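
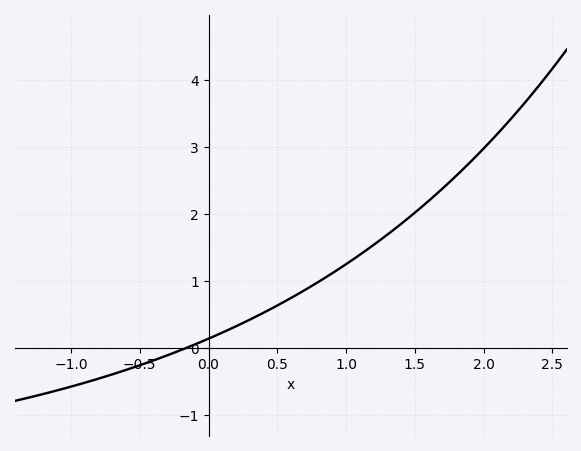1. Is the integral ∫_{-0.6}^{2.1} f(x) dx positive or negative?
positive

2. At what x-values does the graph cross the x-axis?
-0.2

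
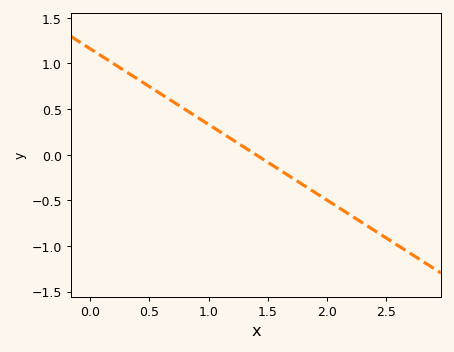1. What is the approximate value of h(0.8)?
0.5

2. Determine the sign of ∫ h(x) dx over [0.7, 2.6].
negative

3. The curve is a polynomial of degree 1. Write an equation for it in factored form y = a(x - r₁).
y = -0.83(x - 1.4)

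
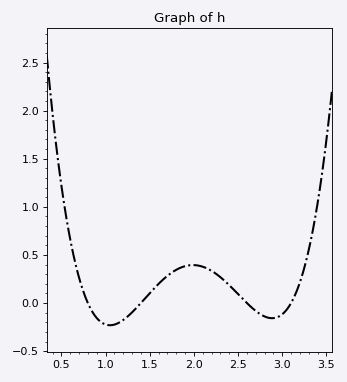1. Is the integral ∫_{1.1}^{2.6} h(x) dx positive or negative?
positive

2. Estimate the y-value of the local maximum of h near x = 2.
0.395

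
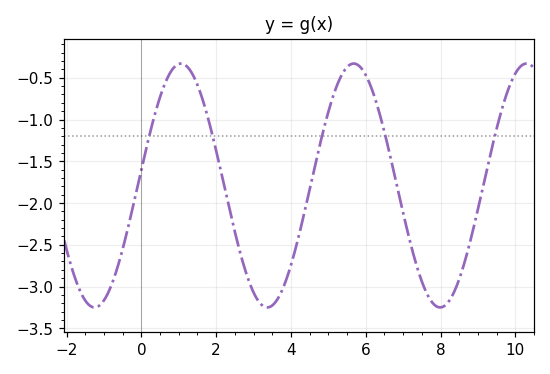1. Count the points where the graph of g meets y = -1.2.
5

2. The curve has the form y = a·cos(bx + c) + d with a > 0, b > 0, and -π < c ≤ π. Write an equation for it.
y = 1.46cos(1.4x - 1.4) - 1.79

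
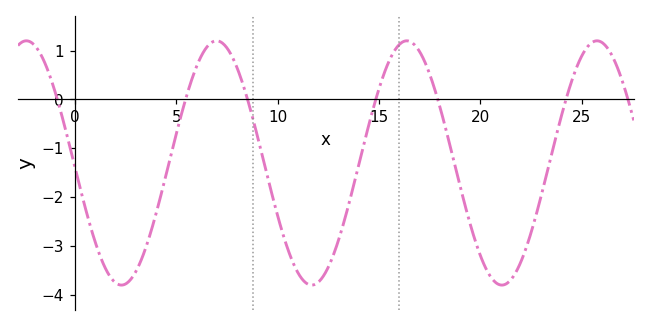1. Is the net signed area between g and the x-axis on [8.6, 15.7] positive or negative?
negative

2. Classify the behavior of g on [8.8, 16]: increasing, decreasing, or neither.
neither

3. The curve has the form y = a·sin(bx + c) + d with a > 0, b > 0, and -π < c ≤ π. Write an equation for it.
y = 2.5sin(0.67x - 3.1) - 1.3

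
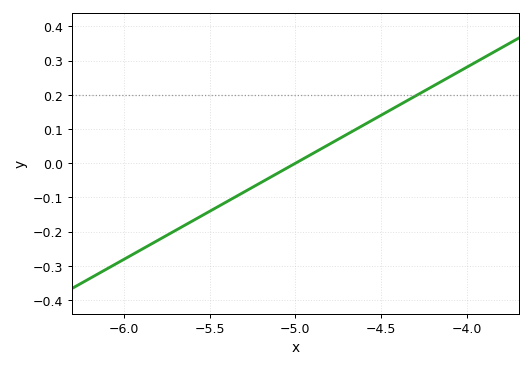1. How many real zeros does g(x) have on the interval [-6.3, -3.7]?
1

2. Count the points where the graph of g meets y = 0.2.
1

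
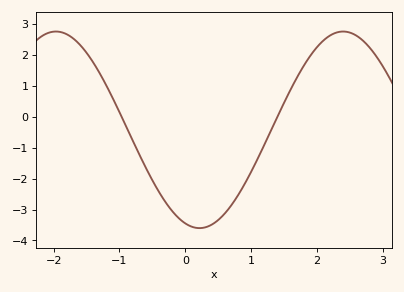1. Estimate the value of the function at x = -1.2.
1.01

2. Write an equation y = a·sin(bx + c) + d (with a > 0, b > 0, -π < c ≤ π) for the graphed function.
y = 3.18sin(1.44x - 1.88) - 0.42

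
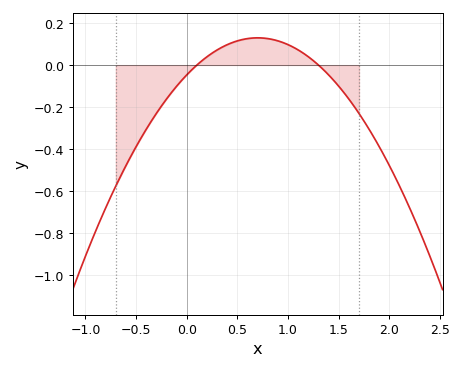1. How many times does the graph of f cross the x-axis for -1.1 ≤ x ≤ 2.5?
2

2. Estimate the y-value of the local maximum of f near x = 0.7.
0.12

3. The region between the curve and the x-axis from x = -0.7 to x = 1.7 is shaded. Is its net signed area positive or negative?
negative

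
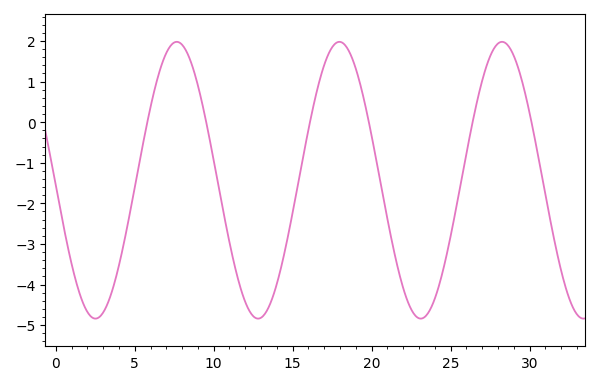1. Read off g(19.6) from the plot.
0.4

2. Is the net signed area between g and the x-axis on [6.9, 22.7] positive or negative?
negative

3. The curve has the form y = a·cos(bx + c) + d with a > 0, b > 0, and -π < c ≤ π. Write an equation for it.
y = 3.41cos(0.61x + 1.6) - 1.43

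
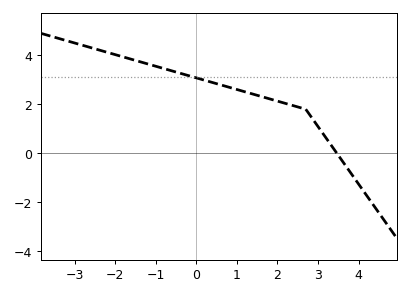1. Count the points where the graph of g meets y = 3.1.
1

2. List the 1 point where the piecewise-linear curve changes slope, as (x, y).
(2.7, 1.8)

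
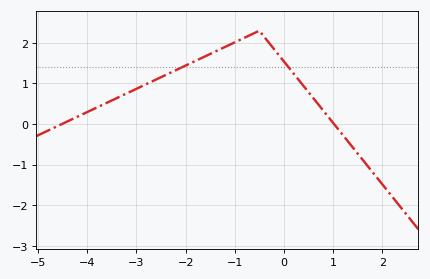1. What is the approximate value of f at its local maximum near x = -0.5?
2.3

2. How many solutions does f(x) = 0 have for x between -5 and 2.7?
2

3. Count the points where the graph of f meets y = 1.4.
2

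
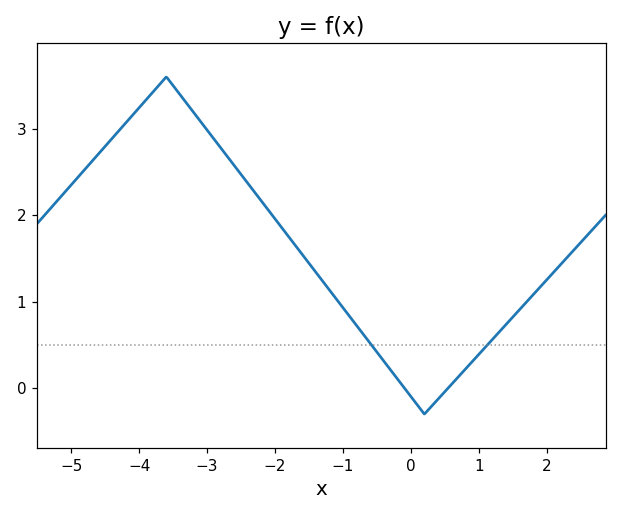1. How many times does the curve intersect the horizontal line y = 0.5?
2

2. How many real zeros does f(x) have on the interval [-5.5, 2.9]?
2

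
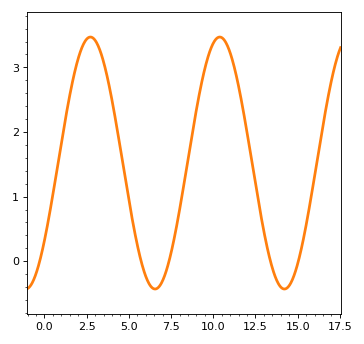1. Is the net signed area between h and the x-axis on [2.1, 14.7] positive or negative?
positive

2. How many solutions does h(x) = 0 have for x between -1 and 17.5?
5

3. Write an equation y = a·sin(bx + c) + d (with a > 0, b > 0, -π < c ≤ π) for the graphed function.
y = 1.95sin(0.82x - 0.66) + 1.52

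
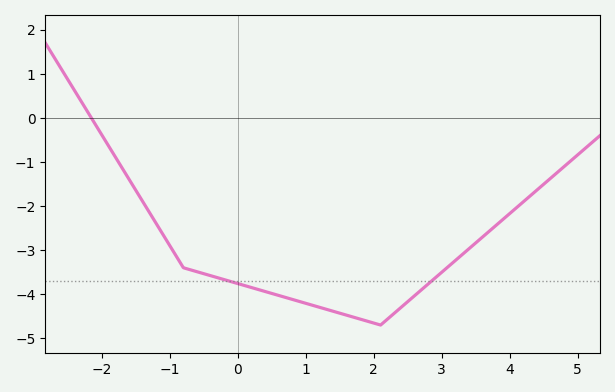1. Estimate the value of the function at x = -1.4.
-1.89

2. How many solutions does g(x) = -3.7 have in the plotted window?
2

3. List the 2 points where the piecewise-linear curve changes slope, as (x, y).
(-0.8, -3.4); (2.1, -4.7)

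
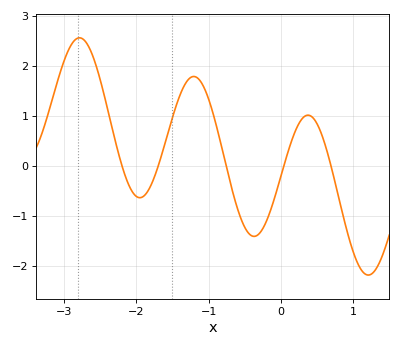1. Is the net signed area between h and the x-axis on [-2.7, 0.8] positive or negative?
positive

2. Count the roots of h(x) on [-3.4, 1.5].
5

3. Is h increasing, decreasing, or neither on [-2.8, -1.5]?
neither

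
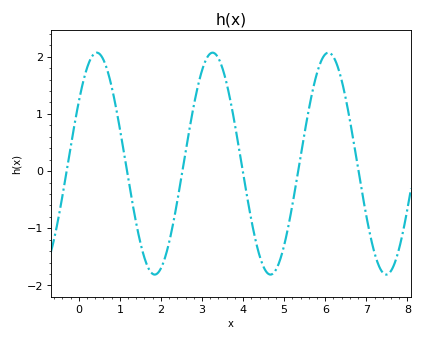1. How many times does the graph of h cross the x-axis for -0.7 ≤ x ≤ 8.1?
6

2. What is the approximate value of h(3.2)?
2.1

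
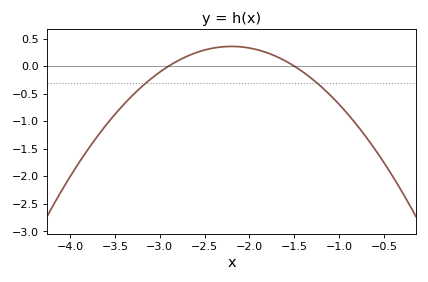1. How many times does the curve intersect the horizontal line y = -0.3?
2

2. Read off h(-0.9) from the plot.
-0.876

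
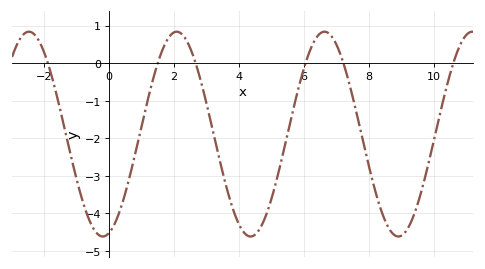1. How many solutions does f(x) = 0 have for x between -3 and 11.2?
6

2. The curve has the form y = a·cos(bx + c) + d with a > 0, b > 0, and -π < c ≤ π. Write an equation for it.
y = 2.73cos(1.4x - 2.9) - 1.89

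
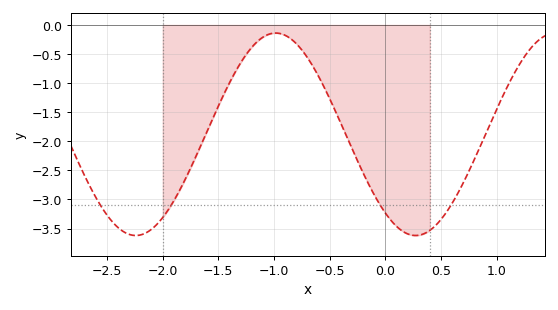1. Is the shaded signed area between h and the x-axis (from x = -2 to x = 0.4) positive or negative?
negative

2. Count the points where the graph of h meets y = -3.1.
4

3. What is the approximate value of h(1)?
-1.45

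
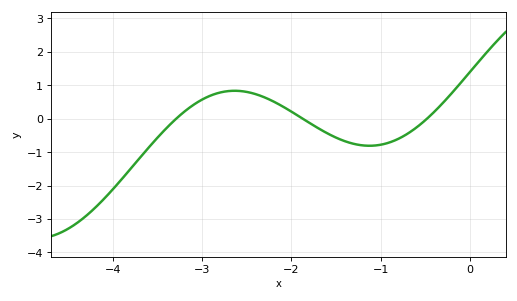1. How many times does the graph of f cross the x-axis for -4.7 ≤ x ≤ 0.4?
3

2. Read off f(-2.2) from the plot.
0.5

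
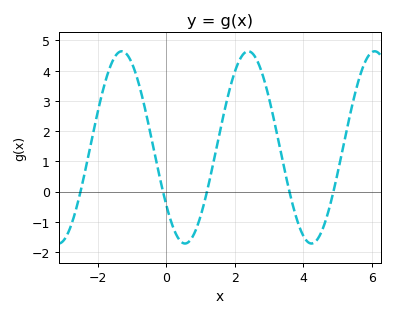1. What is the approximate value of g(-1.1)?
4.4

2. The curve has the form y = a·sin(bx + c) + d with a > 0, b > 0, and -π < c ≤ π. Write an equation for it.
y = 3.18sin(1.7x - 2.5) + 1.46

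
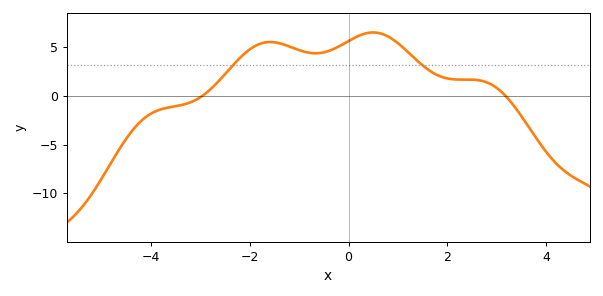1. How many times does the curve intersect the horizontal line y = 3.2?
2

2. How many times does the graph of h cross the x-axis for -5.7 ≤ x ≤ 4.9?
2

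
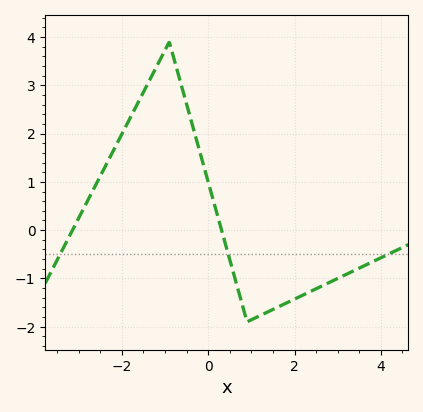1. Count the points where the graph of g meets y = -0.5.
3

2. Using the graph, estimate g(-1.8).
2.33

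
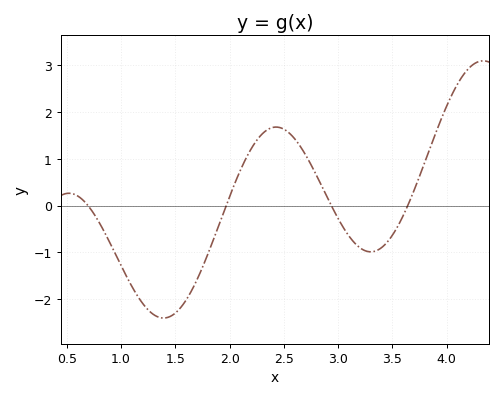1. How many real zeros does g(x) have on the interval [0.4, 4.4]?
4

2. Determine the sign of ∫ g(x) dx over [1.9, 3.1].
positive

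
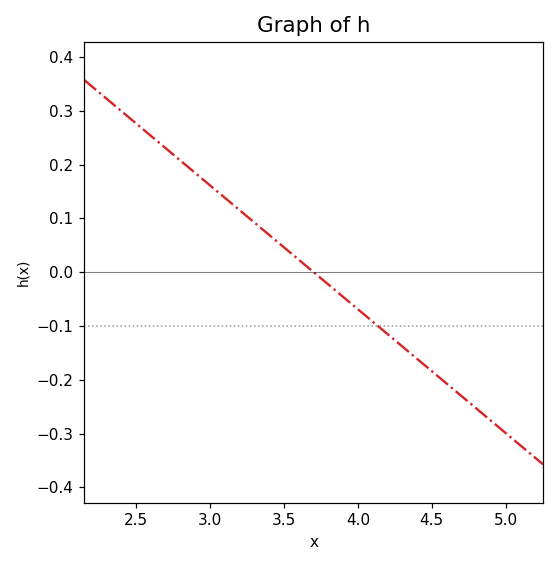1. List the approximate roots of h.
3.7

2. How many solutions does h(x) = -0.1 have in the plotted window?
1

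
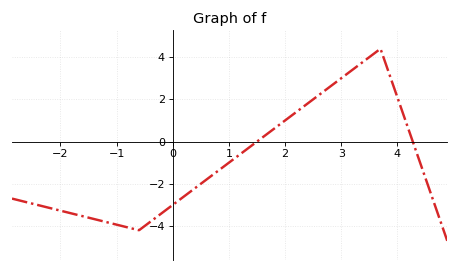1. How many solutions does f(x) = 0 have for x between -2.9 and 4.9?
2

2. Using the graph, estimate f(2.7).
2.4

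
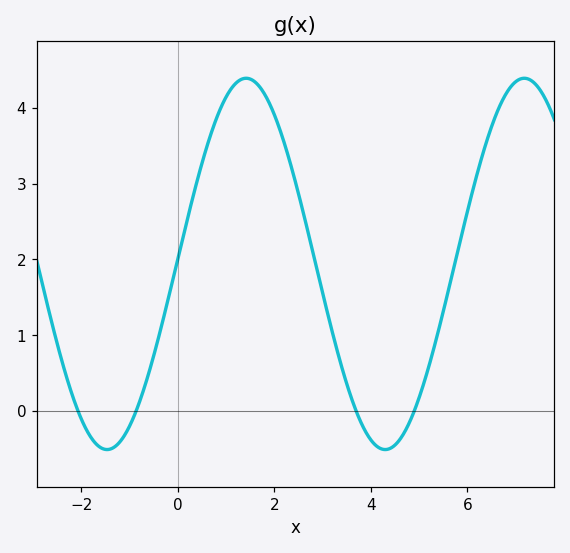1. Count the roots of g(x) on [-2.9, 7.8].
4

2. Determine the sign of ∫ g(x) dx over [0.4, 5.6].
positive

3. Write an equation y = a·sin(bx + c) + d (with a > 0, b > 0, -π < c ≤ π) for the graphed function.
y = 2.45sin(1.09x + 0.03) + 1.94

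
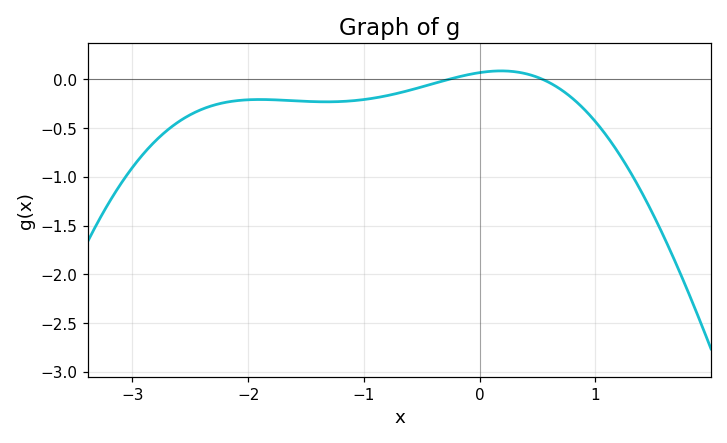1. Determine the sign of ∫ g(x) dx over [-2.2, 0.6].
negative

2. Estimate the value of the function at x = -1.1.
-0.2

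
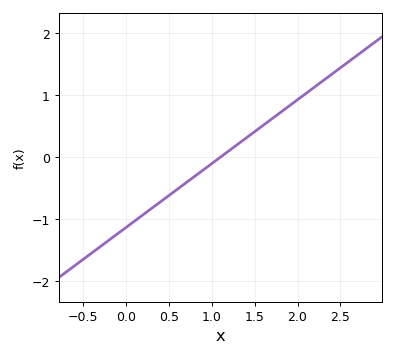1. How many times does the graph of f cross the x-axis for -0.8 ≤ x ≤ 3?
1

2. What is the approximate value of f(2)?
0.9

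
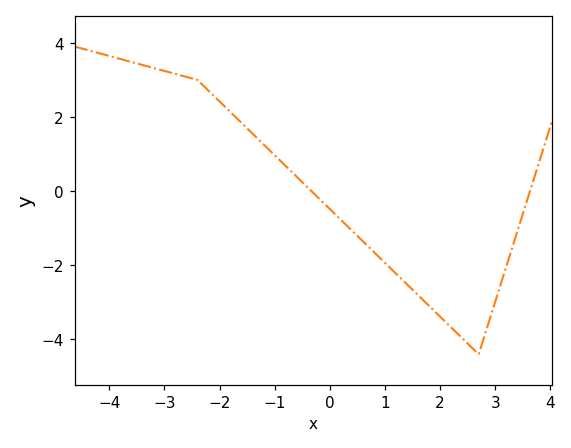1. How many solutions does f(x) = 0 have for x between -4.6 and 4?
2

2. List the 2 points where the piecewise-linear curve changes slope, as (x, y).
(-2.4, 3); (2.7, -4.4)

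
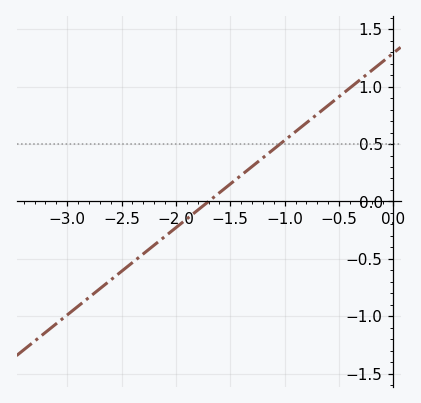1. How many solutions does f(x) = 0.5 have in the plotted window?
1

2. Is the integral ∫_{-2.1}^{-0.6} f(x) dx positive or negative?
positive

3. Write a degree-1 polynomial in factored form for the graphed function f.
y = 0.76(x + 1.7)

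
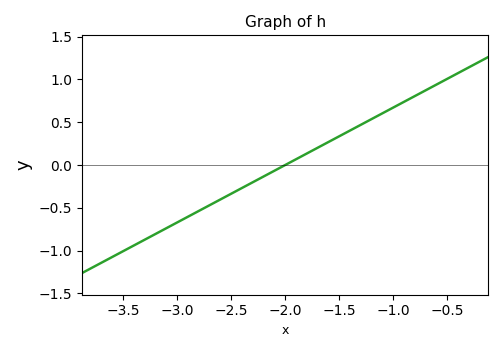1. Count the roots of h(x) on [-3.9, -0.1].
1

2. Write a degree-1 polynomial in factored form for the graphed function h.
y = 0.67(x + 2)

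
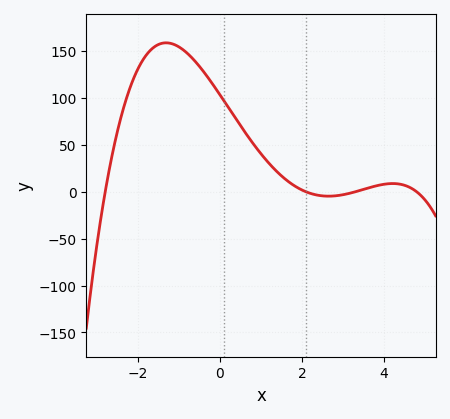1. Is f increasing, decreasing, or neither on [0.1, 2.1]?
decreasing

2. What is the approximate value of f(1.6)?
15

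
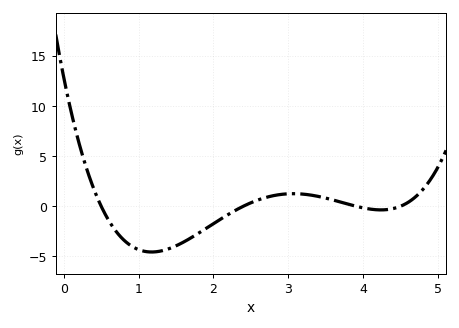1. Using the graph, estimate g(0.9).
-4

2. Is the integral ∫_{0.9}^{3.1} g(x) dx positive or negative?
negative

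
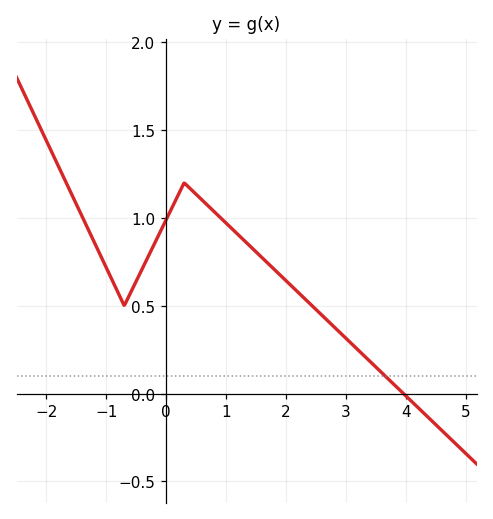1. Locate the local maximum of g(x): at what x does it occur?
0.4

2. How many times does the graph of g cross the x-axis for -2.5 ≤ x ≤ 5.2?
1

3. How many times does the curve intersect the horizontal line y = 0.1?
1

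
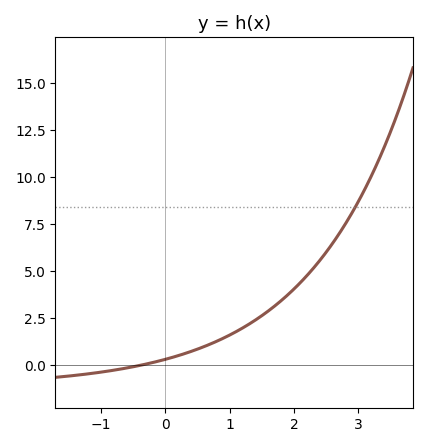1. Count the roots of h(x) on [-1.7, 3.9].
1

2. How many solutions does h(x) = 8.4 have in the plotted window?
1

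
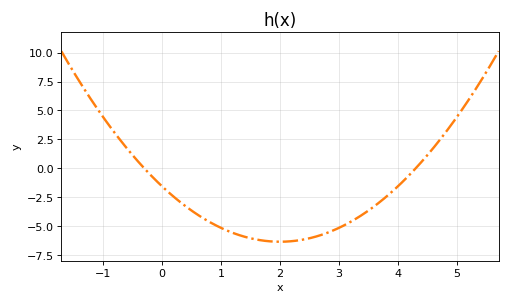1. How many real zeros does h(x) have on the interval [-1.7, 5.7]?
2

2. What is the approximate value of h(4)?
-1.55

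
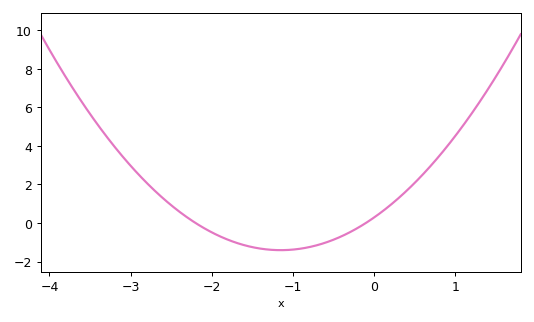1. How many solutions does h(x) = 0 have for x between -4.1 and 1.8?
2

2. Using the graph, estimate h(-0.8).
-1.2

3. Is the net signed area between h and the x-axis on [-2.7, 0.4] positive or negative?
negative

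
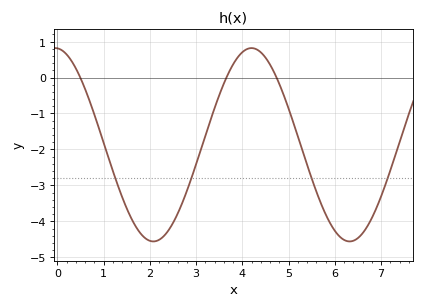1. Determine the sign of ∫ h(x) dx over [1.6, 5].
negative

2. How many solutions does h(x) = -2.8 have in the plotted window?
4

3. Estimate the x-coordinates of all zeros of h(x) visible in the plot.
0.4, 3.6, 4.8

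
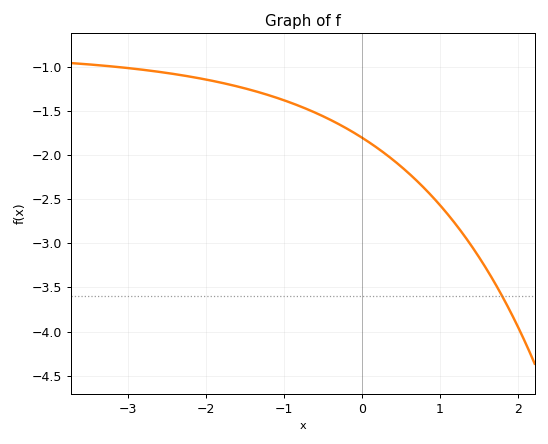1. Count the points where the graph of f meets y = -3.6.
1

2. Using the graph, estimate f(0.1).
-1.85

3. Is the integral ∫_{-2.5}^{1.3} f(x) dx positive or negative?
negative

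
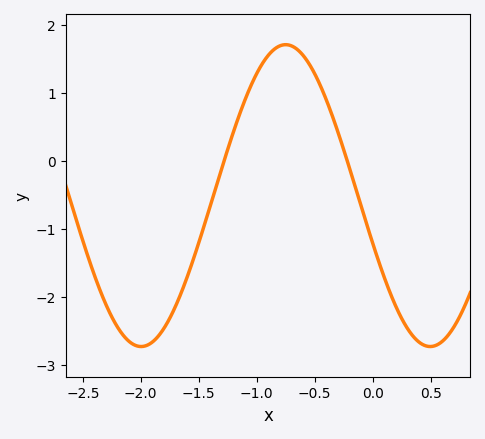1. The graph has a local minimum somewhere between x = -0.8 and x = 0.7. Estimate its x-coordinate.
0.497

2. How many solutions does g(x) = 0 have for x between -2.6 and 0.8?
2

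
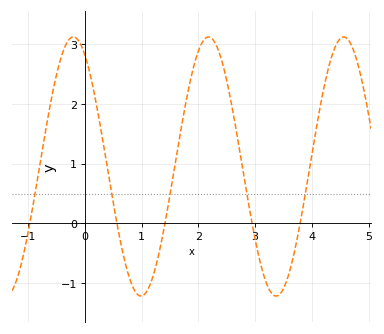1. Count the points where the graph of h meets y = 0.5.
5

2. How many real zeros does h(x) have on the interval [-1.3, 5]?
5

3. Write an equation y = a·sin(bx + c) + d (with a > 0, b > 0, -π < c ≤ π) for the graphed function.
y = 2.16sin(2.6x + 2.1) + 0.95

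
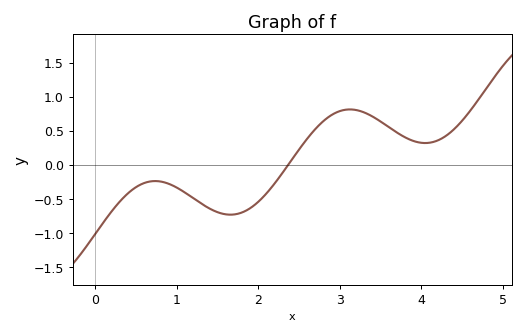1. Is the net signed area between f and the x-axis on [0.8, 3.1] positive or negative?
negative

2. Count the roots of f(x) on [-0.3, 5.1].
1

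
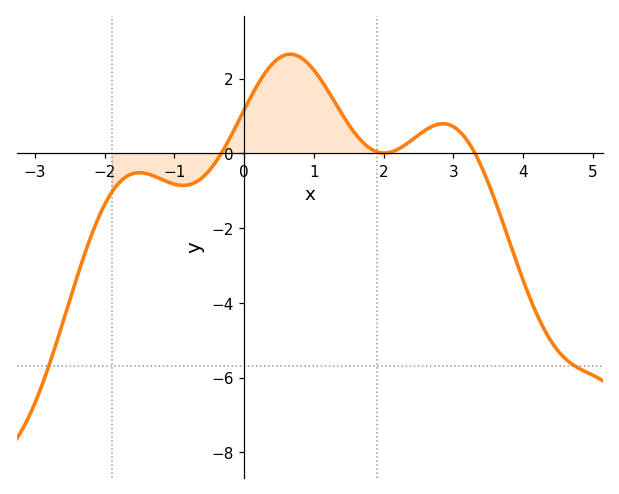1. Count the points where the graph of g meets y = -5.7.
2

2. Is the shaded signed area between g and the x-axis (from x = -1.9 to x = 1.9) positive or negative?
positive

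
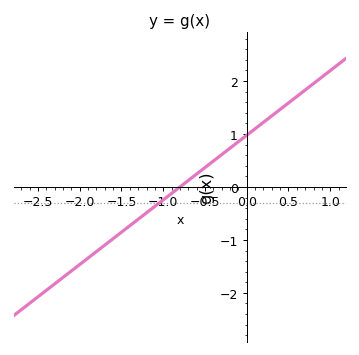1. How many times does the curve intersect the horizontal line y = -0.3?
1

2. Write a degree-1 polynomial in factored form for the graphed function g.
y = 1.22(x + 0.8)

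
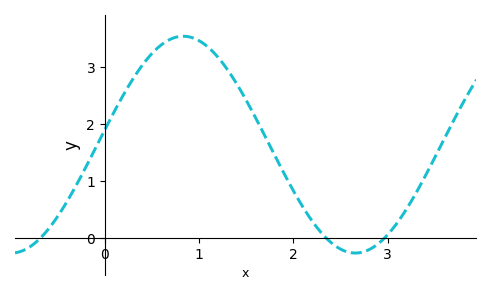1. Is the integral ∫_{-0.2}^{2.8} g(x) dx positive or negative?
positive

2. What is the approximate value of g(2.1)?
0.545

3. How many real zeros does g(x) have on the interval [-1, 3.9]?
3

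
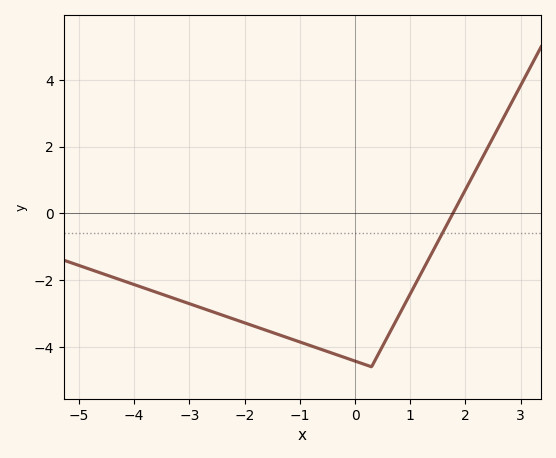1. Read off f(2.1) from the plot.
1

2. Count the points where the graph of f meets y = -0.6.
1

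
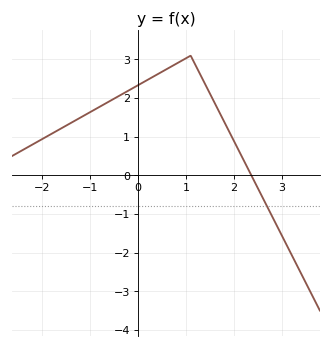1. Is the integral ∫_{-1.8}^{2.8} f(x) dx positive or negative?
positive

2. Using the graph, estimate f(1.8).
1.4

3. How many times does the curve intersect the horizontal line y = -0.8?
1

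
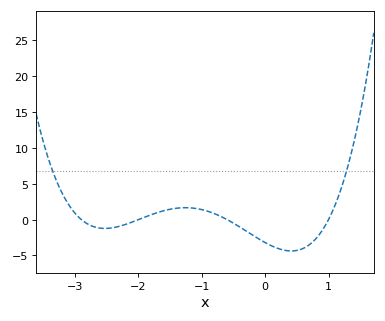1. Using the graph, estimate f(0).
-3.2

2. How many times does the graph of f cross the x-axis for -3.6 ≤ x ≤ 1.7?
4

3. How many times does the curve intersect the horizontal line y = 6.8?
2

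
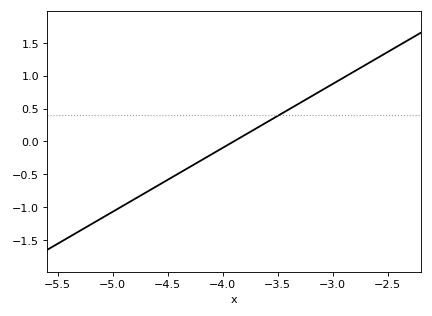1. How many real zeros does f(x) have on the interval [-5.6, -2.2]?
1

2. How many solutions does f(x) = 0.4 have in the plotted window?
1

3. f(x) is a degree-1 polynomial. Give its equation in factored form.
y = 0.97(x + 3.9)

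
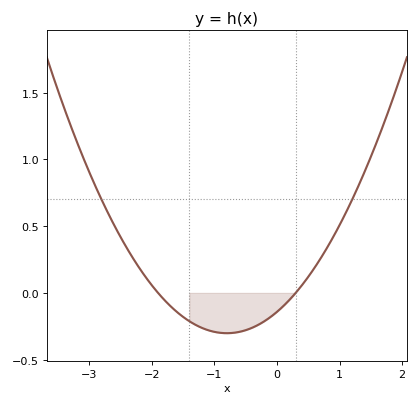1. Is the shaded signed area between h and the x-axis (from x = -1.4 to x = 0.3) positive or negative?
negative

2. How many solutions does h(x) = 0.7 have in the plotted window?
2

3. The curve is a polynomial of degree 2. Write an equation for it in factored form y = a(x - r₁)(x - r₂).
y = 0.25(x + 1.9)(x - 0.3)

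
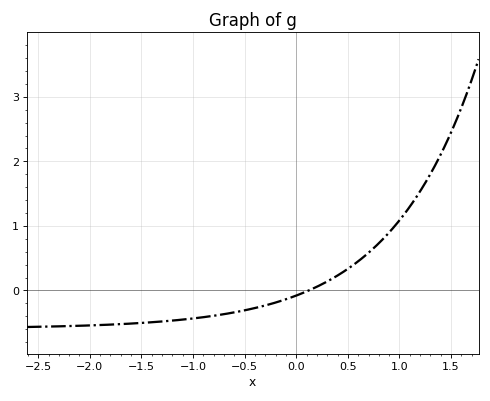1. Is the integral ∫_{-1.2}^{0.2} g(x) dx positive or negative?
negative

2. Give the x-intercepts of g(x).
0.122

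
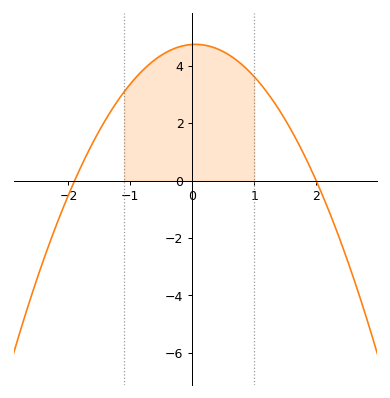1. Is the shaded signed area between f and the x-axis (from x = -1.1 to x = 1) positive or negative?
positive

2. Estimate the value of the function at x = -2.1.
-1.03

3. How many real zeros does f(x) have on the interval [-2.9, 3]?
2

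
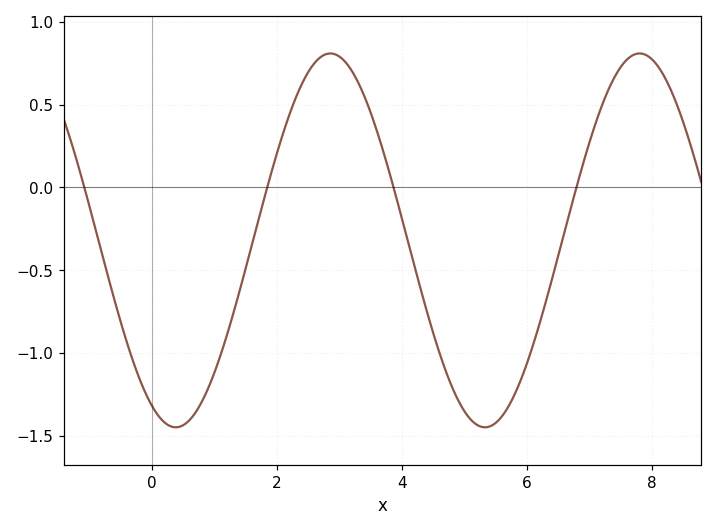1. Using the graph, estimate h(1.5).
-0.485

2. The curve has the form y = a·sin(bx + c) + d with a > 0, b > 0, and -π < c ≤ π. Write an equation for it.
y = 1.13sin(1.27x - 2.05) - 0.32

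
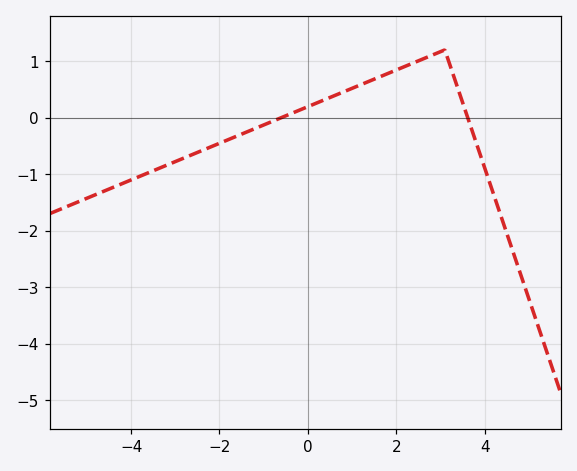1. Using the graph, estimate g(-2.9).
-0.7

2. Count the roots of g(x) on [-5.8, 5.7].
2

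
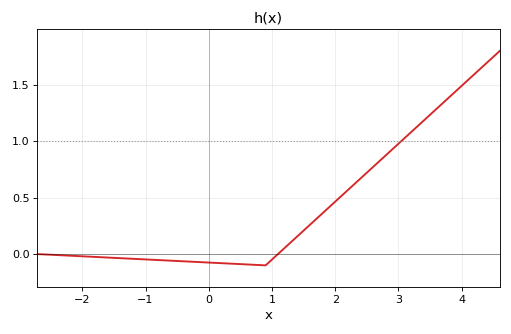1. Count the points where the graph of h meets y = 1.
1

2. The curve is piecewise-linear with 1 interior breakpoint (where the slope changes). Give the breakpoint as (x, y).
(0.9, -0.1)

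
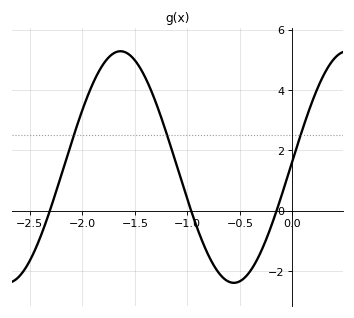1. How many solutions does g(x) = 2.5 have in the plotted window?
3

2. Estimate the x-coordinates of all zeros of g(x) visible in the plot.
-2.31, -0.964, -0.151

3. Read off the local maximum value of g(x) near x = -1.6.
5.29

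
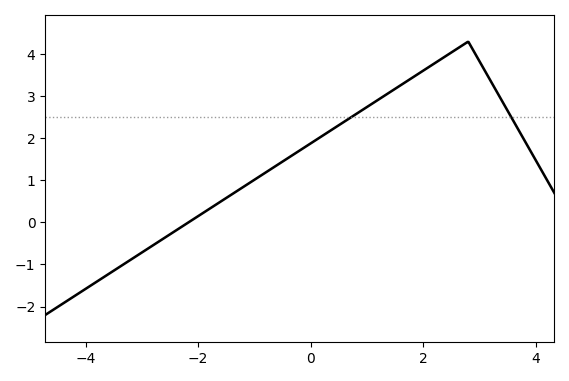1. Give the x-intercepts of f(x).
-2.2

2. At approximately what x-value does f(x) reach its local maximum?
2.8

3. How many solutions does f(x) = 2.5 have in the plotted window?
2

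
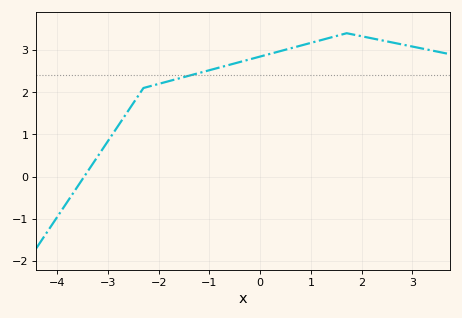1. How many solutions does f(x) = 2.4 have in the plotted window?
1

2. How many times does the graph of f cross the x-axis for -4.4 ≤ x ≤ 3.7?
1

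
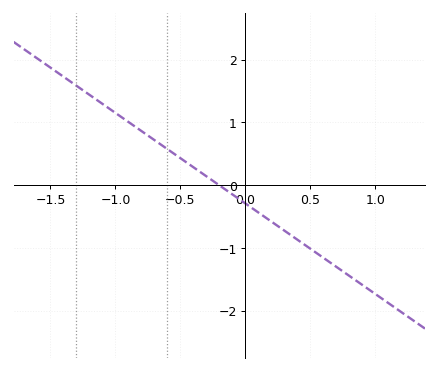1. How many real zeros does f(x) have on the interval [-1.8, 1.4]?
1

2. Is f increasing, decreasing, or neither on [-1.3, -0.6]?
decreasing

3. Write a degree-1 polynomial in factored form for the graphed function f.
y = -1.44(x + 0.2)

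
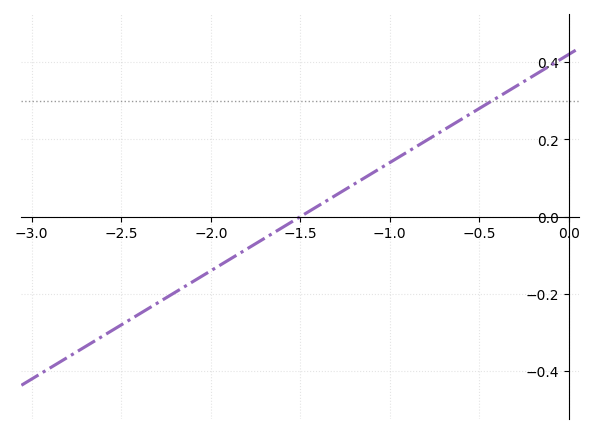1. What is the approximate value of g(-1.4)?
0.028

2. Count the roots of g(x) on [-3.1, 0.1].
1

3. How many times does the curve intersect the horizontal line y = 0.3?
1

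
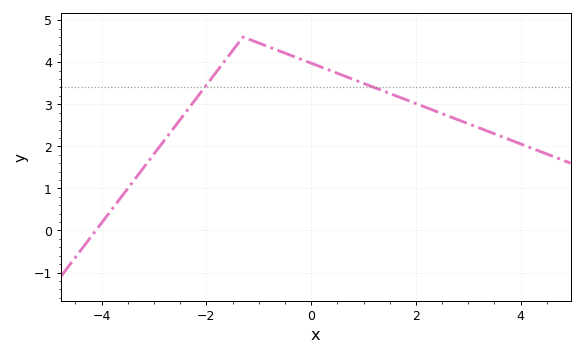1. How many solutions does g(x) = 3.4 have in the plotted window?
2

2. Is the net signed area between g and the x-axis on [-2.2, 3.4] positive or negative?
positive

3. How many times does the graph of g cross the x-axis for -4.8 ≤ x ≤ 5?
1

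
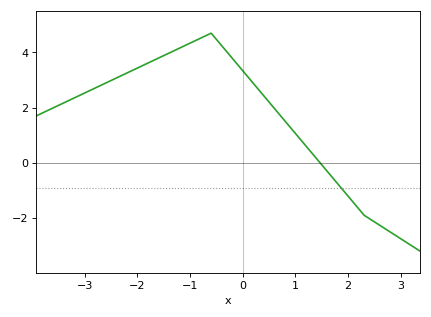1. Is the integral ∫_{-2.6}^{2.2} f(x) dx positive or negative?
positive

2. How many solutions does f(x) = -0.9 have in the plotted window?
1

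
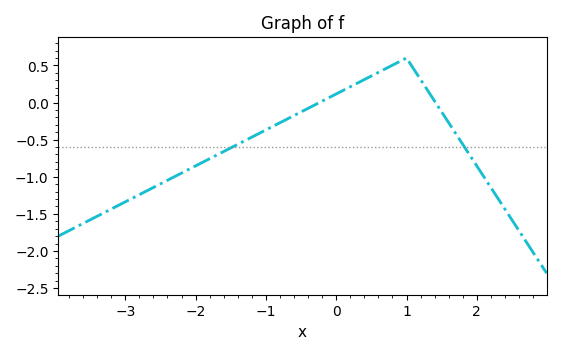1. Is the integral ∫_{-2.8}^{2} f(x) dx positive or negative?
negative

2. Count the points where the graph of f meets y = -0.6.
2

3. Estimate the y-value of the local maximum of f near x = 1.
0.6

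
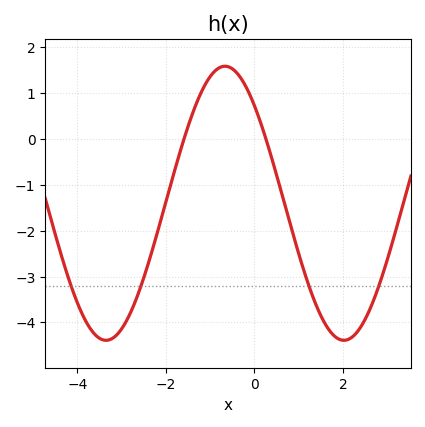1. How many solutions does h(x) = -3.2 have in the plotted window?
4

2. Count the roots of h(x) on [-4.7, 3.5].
2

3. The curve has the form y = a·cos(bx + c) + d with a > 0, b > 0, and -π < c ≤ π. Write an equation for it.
y = 2.99cos(1.17x + 0.78) - 1.4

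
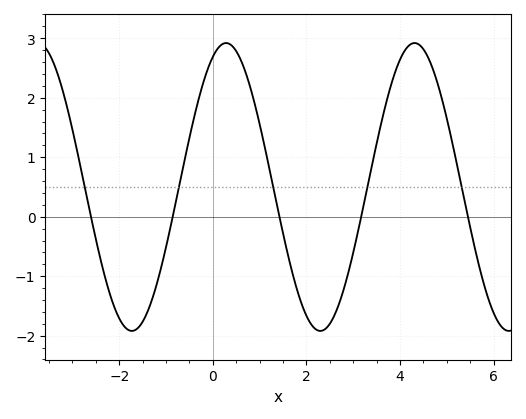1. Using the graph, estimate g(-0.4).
1.67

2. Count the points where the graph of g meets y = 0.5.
5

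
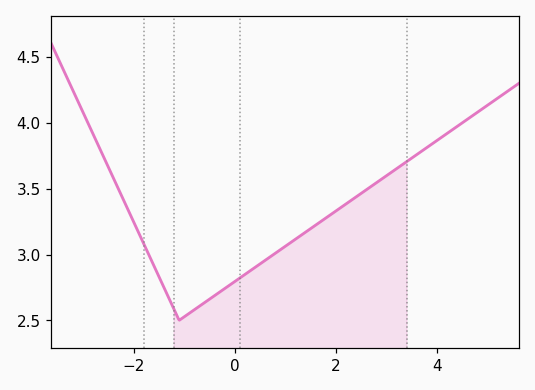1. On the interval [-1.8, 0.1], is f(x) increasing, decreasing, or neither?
neither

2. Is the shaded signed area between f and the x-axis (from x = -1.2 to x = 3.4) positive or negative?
positive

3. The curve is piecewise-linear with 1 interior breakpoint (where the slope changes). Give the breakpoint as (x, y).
(-1.1, 2.5)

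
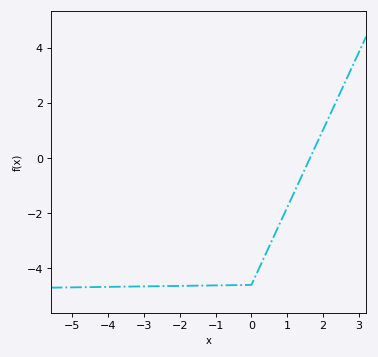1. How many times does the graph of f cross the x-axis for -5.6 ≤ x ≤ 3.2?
1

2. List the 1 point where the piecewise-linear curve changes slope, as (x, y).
(0, -4.6)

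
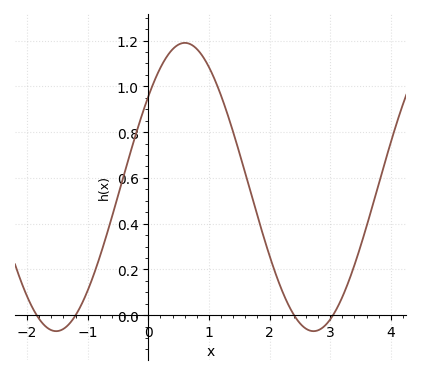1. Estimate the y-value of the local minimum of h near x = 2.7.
-0.07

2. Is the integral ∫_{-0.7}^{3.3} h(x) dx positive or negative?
positive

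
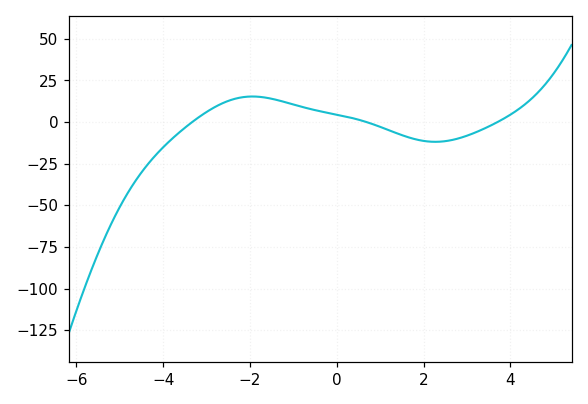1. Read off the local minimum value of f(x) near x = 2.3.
-11.9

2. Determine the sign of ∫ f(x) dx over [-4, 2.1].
positive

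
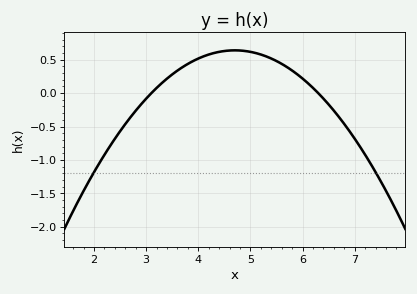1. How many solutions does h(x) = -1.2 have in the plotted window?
2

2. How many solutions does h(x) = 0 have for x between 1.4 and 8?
2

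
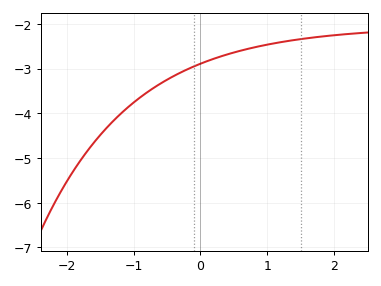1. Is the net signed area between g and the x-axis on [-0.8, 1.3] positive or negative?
negative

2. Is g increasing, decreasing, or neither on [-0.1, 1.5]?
increasing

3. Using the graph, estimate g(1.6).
-2.3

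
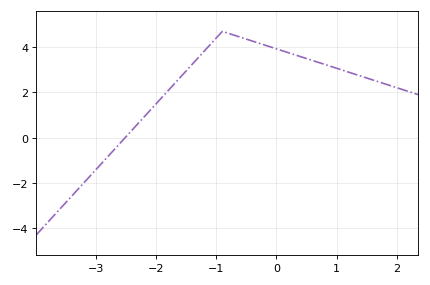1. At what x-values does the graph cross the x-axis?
-2.5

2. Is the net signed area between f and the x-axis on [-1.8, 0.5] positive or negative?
positive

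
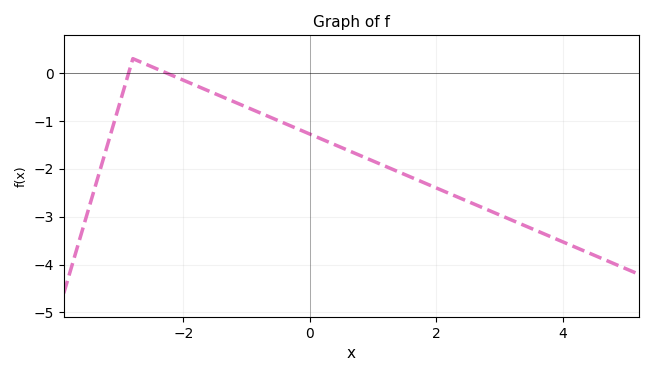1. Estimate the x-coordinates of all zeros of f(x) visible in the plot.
-2.87, -2.27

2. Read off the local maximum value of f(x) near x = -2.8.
0.298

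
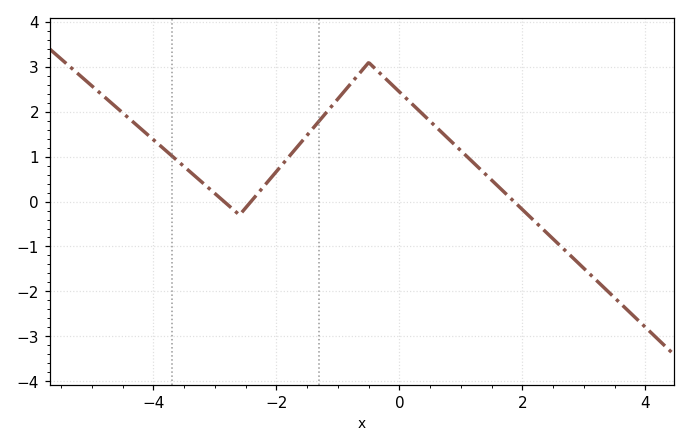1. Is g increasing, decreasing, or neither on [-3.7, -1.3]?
neither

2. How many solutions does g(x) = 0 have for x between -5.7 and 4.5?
3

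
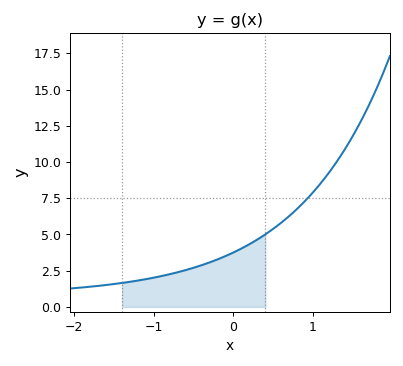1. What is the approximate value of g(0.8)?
6.8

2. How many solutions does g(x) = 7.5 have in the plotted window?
1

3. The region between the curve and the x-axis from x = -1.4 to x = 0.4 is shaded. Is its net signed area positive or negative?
positive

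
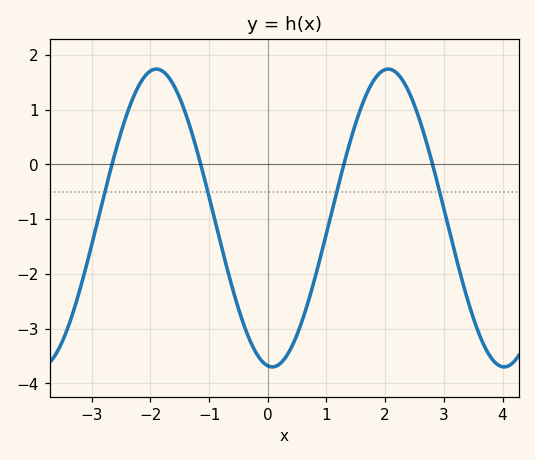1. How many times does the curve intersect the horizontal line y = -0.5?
4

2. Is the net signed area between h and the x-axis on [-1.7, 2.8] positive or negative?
negative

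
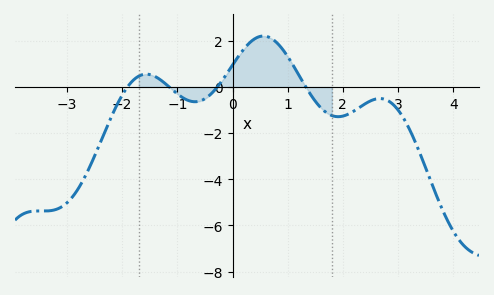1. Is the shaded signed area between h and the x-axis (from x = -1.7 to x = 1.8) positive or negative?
positive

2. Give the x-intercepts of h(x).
-1.9, -1.15, -0.276, 1.33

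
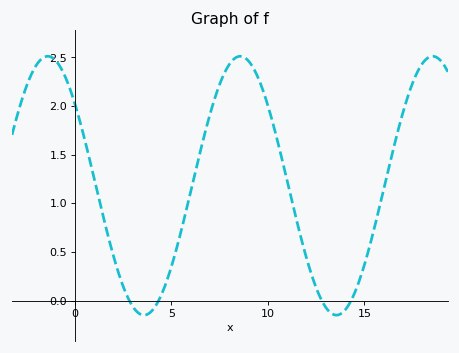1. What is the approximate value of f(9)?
2.46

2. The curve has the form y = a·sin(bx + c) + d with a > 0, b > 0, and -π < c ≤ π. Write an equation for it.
y = 1.33sin(0.63x + 2.46) + 1.18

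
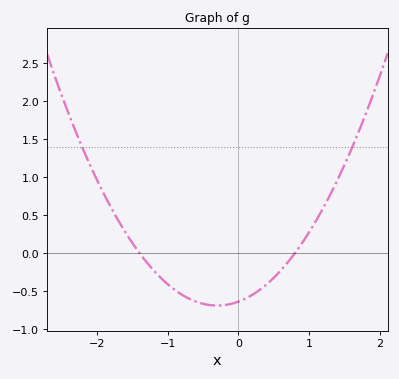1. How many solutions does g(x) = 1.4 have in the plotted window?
2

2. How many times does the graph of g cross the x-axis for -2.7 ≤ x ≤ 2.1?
2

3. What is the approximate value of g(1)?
0.274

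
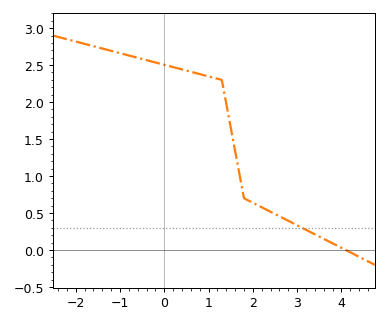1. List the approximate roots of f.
4.1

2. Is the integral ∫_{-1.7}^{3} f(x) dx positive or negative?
positive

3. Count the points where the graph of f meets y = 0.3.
1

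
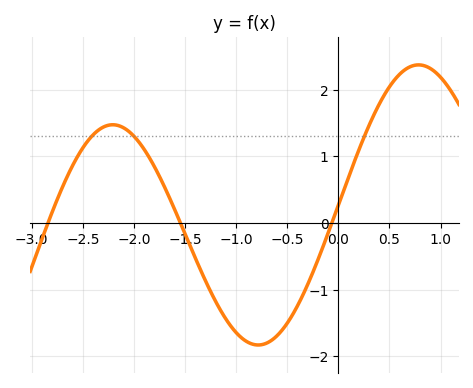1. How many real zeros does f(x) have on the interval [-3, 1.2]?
3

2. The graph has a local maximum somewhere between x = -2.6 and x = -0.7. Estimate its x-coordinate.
-2.21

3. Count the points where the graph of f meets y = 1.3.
3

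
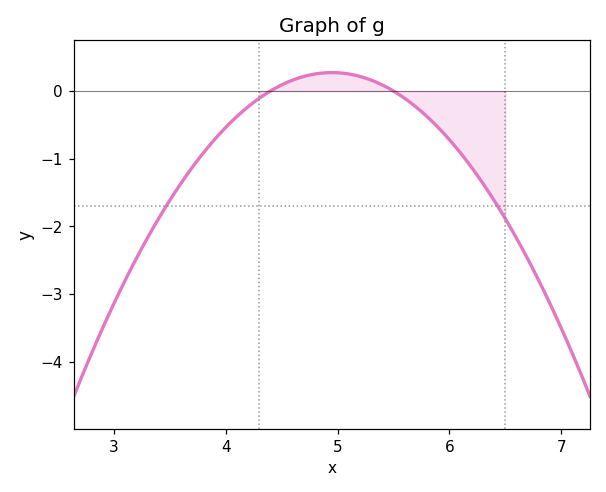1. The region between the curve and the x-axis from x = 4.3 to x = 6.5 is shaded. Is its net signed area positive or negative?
negative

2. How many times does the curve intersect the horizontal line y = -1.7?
2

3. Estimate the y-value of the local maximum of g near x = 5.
0.272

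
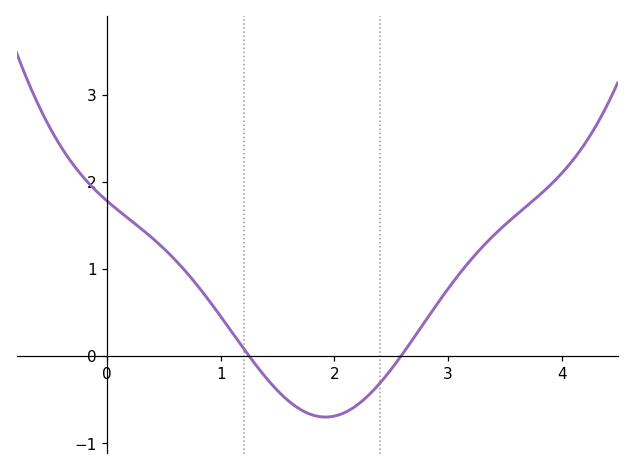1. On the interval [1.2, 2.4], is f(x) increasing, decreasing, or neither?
neither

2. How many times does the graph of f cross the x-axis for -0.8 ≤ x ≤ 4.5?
2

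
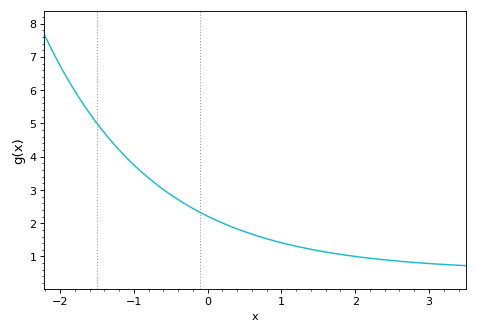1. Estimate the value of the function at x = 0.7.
1.6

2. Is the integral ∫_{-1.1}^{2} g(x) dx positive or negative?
positive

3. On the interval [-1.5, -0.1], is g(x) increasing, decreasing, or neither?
decreasing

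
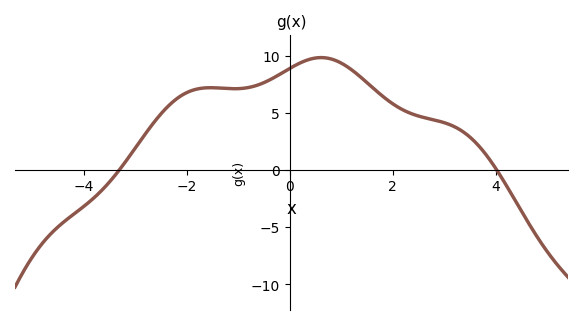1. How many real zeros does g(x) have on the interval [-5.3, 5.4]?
2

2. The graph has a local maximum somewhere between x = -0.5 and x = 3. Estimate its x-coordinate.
0.6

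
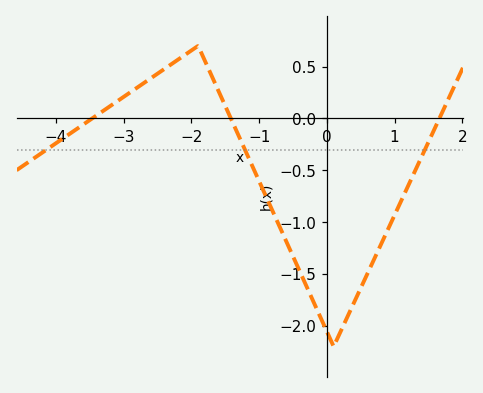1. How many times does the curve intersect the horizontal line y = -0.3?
3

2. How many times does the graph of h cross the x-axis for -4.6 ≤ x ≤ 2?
3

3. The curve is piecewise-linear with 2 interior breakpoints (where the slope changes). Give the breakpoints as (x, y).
(-1.9, 0.7); (0.1, -2.2)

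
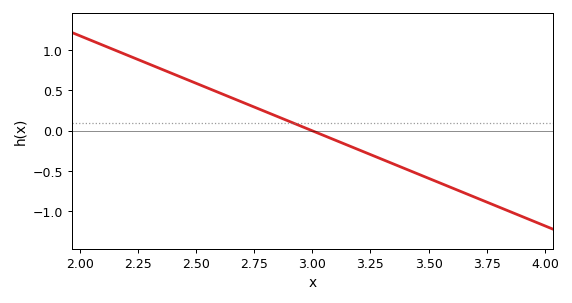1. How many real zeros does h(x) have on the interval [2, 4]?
1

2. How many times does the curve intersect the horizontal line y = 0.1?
1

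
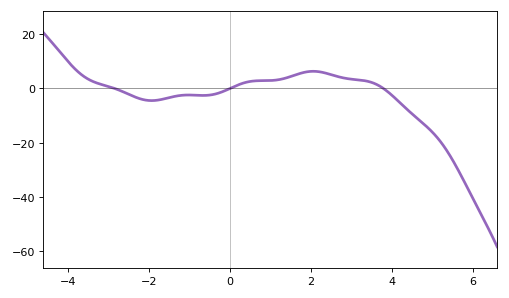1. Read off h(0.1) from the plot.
0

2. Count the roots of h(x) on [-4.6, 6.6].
3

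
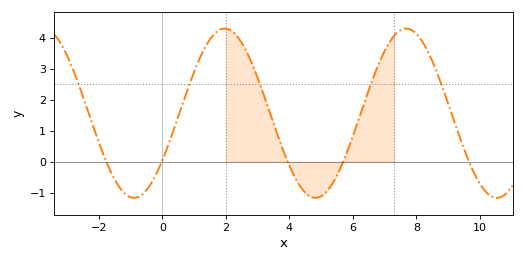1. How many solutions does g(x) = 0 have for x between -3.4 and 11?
5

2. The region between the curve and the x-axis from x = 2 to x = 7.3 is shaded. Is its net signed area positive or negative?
positive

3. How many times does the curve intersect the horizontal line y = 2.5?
5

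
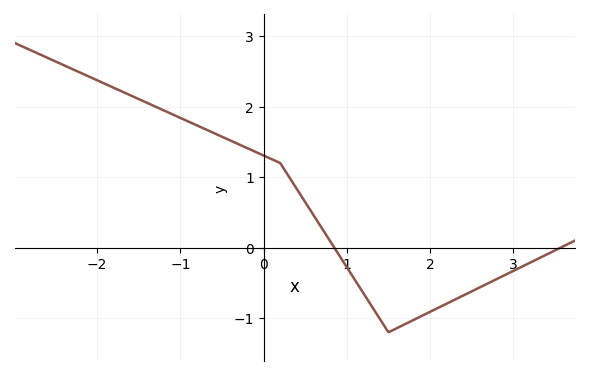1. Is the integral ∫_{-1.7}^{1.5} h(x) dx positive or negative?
positive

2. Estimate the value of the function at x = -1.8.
2.27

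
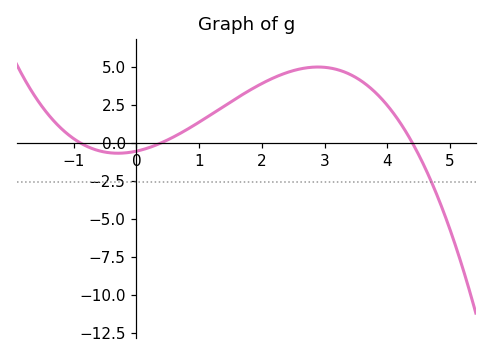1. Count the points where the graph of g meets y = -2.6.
1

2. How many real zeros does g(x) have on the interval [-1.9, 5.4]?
3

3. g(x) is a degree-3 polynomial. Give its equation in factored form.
y = -0.35(x + 0.9)(x - 0.4)(x - 4.4)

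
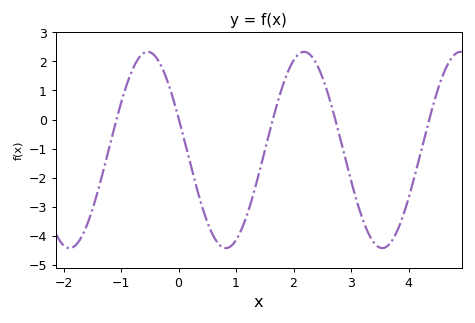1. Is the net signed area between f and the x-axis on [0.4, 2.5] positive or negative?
negative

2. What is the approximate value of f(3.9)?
-3.34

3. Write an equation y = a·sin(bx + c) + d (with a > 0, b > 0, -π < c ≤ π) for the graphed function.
y = 3.38sin(2.31x + 2.81) - 1.05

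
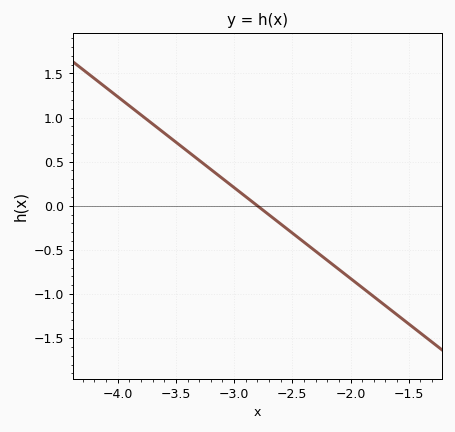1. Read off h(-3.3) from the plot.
0.515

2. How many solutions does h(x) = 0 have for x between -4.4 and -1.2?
1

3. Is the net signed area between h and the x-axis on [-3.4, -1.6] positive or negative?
negative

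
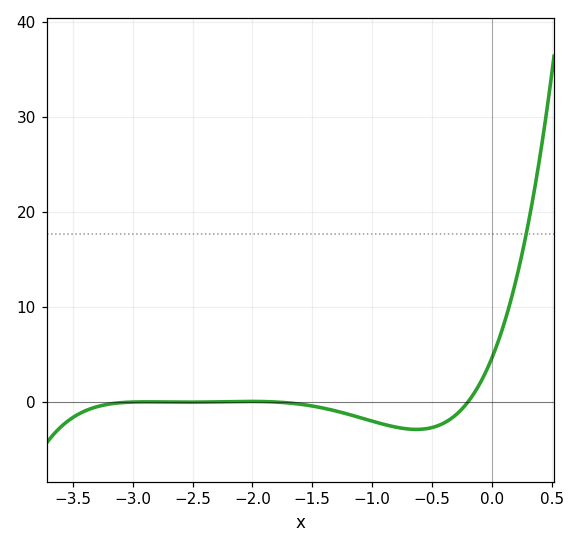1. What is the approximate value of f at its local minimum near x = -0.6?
-3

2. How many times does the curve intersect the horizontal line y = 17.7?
1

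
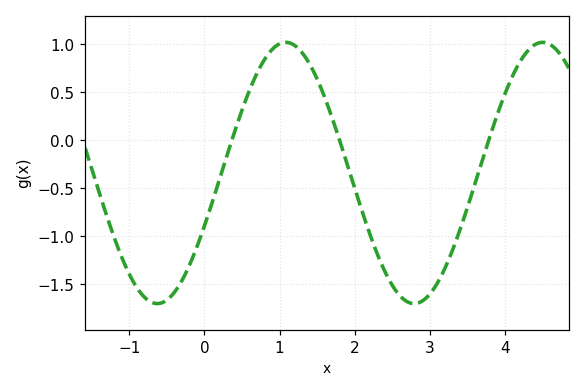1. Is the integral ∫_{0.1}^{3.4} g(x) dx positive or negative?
negative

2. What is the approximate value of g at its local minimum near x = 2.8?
-1.7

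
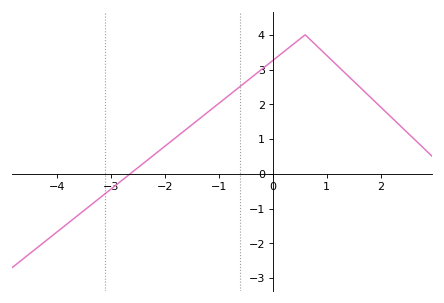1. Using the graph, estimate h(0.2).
3.51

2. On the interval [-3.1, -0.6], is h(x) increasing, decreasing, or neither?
increasing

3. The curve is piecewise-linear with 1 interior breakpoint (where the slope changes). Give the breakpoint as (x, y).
(0.6, 4)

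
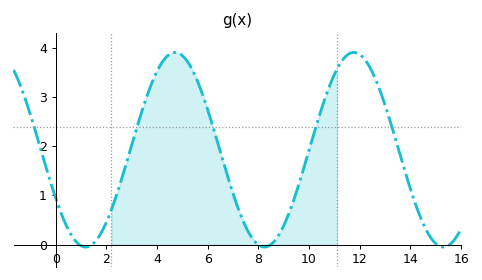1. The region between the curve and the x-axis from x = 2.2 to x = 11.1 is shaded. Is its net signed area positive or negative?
positive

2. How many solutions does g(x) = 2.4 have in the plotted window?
5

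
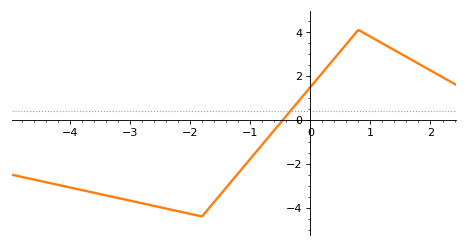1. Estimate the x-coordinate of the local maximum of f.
0.802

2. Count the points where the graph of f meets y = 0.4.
1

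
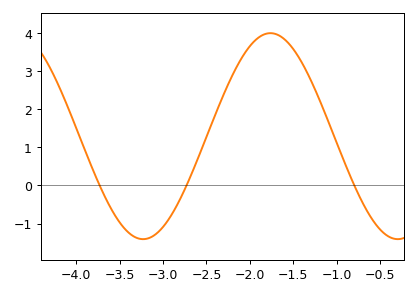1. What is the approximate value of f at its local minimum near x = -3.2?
-1.4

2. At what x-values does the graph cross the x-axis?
-3.7, -2.7, -0.8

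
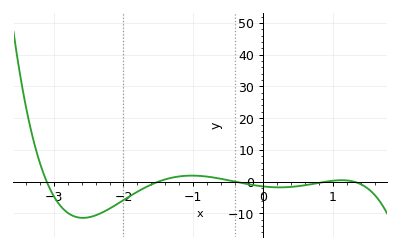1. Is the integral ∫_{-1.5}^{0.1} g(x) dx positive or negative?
positive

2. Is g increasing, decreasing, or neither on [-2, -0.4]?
neither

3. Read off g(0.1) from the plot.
-1.7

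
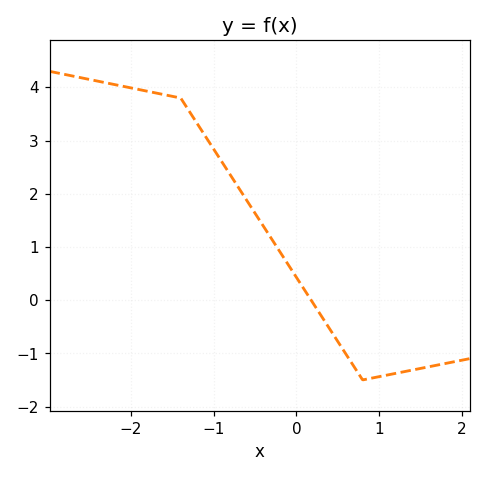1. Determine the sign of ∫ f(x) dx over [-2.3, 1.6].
positive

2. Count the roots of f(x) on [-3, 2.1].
1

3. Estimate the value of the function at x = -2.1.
4.02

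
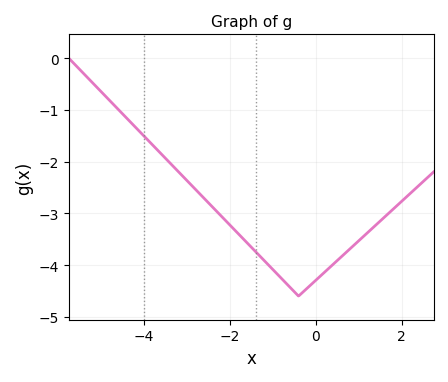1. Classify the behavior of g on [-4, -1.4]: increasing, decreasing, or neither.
decreasing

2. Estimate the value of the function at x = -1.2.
-3.9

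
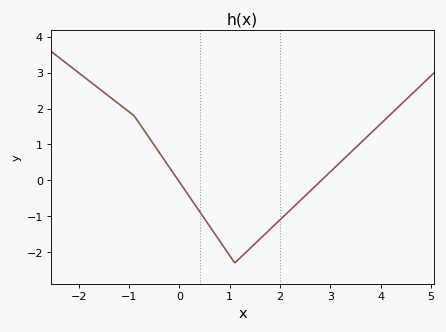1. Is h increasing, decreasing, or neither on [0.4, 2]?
neither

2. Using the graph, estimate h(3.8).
1.3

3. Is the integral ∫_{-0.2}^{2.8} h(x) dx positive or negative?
negative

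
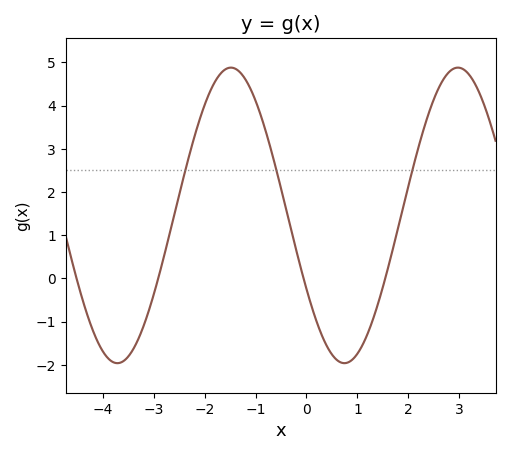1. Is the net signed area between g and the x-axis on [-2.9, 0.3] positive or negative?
positive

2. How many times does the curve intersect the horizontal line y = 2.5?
3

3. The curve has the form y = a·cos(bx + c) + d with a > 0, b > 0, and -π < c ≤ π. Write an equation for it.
y = 3.42cos(1.41x + 2.09) + 1.46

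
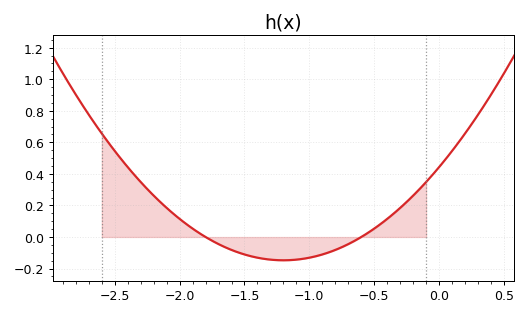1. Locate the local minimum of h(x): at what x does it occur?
-1.2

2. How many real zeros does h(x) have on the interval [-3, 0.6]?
2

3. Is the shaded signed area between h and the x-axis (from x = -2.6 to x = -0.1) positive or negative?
positive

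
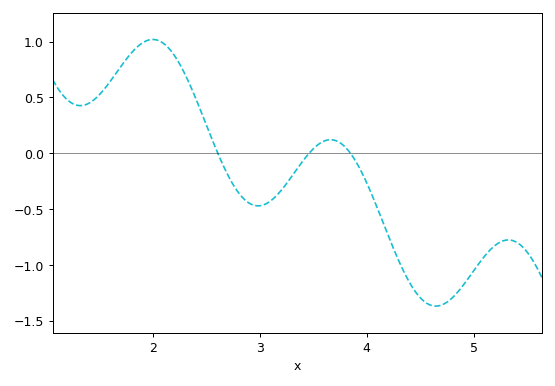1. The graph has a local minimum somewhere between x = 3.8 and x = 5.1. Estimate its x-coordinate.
4.65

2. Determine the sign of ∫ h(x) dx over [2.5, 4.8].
negative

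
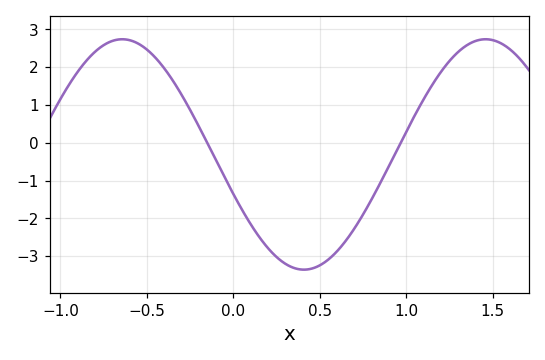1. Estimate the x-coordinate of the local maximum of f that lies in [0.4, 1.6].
1.46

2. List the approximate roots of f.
-0.151, 0.968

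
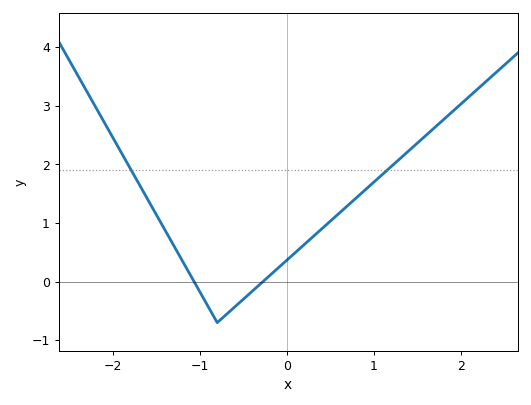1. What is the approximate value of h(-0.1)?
0.2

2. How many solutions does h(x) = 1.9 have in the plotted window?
2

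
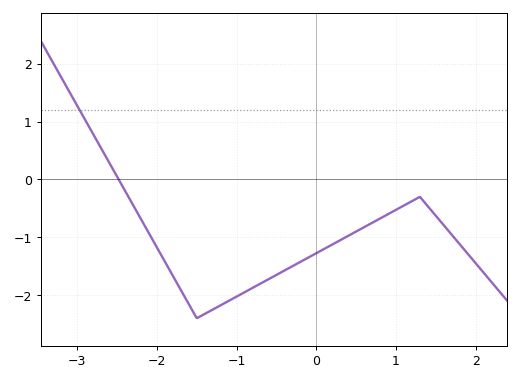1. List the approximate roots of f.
-2.5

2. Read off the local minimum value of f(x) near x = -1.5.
-2.4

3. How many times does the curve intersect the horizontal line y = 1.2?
1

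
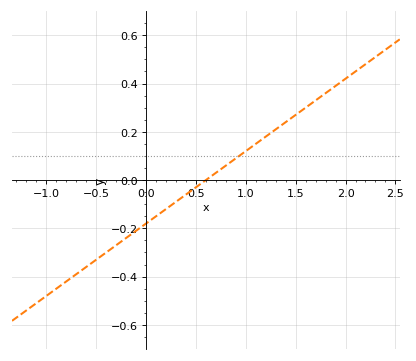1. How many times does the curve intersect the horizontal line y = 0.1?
1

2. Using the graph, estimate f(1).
0.12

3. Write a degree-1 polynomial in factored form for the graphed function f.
y = 0.3(x - 0.6)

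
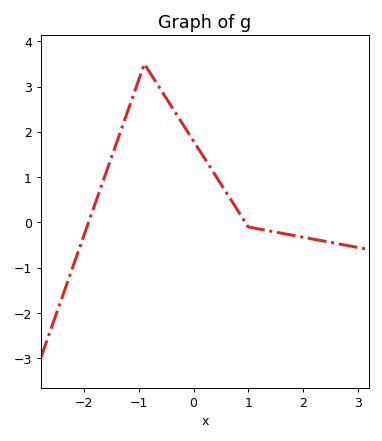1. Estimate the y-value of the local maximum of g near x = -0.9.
3.5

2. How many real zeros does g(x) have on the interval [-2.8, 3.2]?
2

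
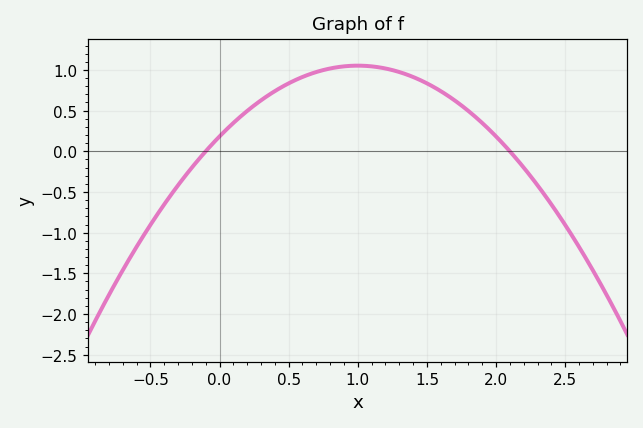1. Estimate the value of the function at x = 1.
1.05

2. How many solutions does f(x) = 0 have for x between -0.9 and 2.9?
2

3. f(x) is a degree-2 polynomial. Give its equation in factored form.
y = -0.87(x + 0.1)(x - 2.1)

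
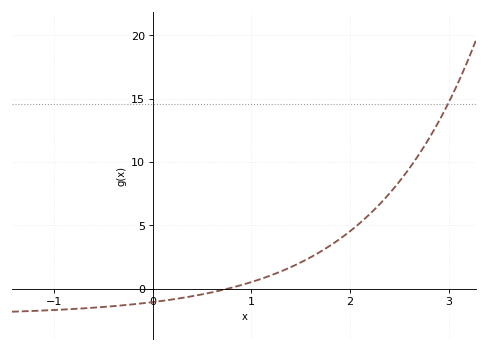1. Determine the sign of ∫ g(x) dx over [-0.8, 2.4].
positive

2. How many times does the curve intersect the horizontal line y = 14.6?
1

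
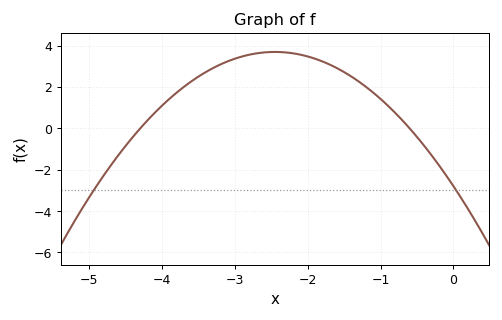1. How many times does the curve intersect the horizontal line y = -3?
2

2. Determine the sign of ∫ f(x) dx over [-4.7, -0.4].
positive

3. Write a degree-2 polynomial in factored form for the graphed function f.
y = -1.08(x + 4.3)(x + 0.6)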